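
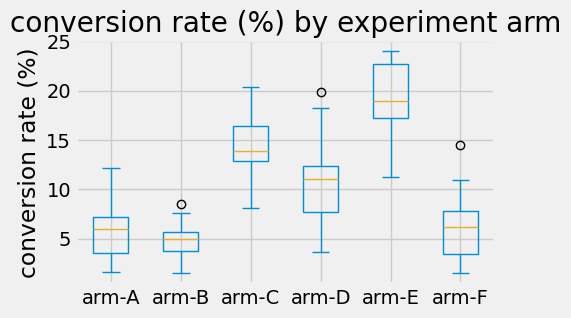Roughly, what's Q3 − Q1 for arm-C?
Q3 ≈ 16, Q1 ≈ 12; IQR ≈ 4.

≈ 4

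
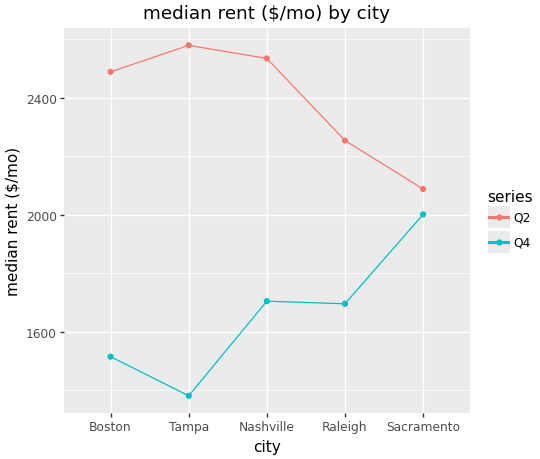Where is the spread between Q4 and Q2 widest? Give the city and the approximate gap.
Tampa, ≈ 1200 $/mo

Tampa: Q4 ≈ 1400, Q2 ≈ 2600 → gap ≈ 1200. Next-largest (Boston) is only ≈ 1000.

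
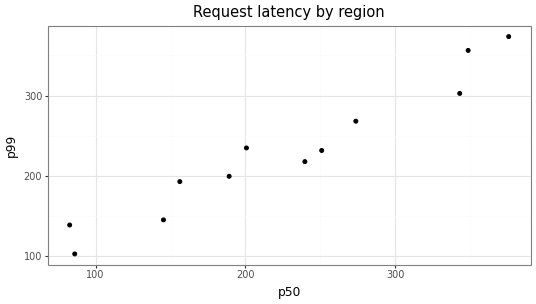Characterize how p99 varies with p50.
Points are positively correlated; strong (|r| ≈ 1.0).

positive, strong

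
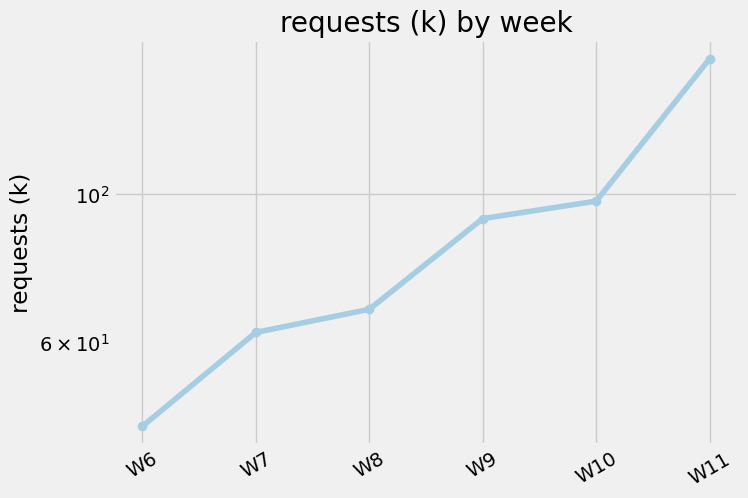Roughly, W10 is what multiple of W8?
W10 ≈ 100, W8 ≈ 70; 100/70 ≈ 1.43.

≈ 1.43×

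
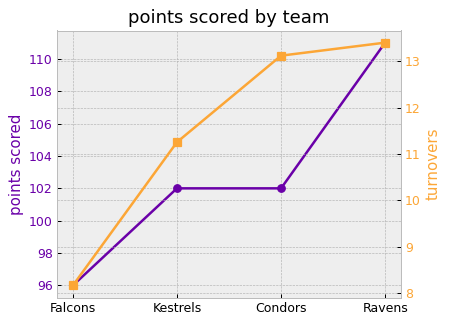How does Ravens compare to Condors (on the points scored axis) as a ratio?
Ravens ≈ 112, Condors ≈ 102; 112/102 ≈ 1.1.

≈ 1.1×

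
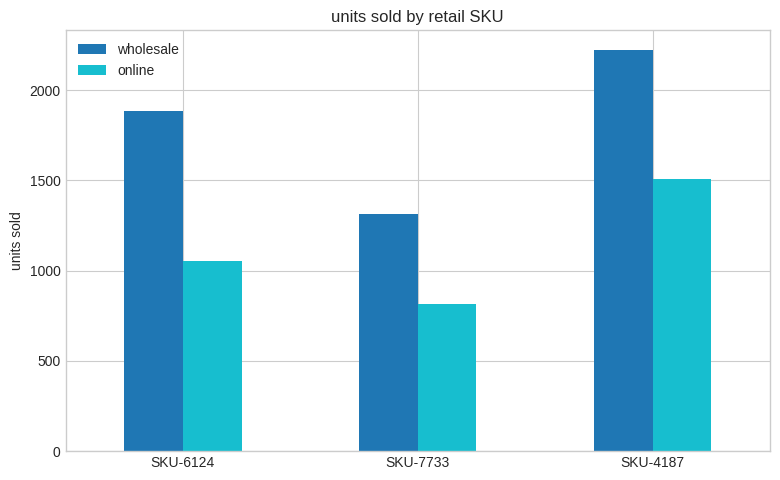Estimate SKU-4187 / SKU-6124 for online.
≈ 1.6×

SKU-4187 ≈ 1600, SKU-6124 ≈ 1000; 1600/1000 ≈ 1.6.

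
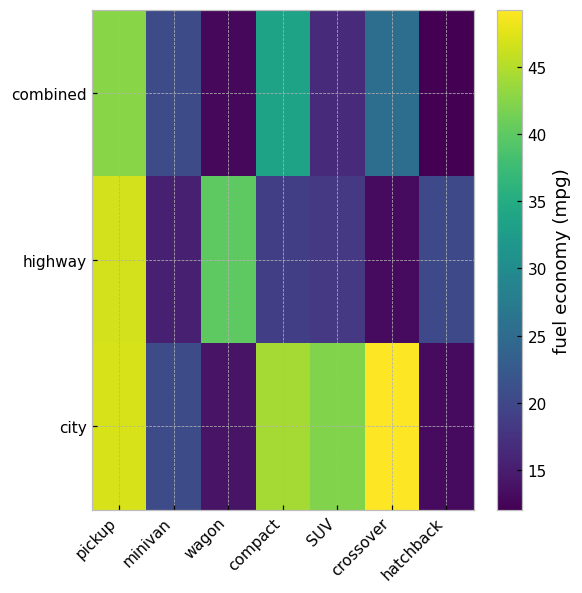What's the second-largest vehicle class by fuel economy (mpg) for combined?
Top 3 for combined: pickup ≈ 45, compact ≈ 35, crossover ≈ 25.

compact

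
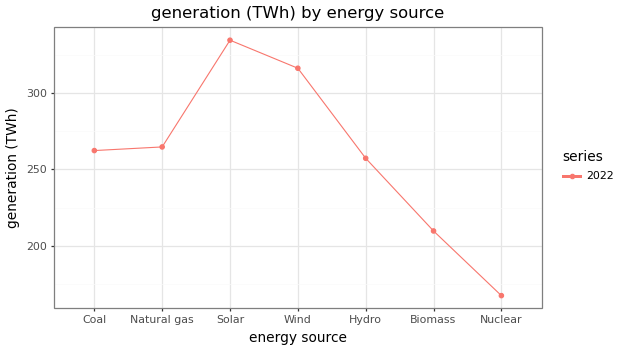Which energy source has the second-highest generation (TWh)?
Top 3: Solar ≈ 340, Wind ≈ 320, Natural gas ≈ 260.

Wind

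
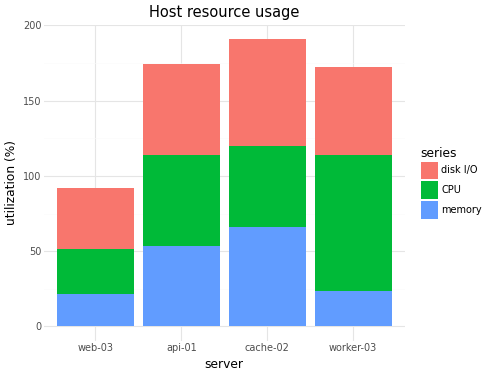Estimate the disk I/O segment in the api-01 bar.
≈ 60

disk I/O top ≈ 180, bottom ≈ 120; segment ≈ 60.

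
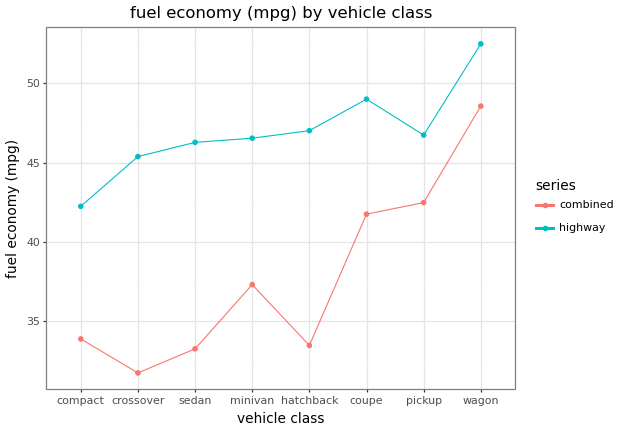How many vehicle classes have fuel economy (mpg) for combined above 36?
4

Above 36: minivan, coupe, pickup, wagon.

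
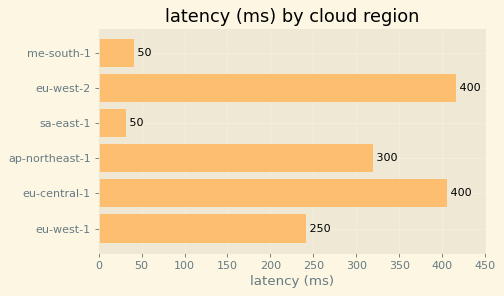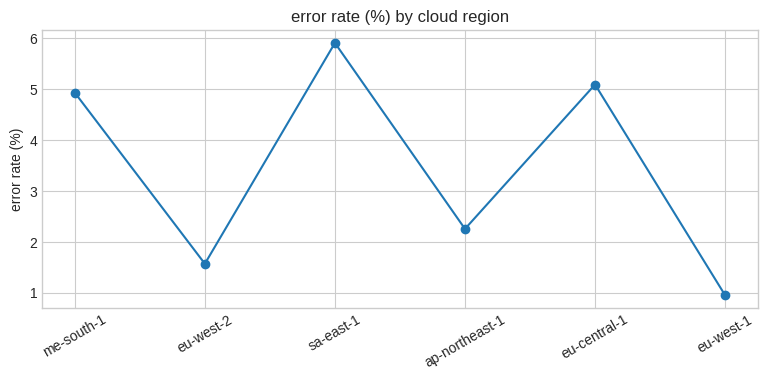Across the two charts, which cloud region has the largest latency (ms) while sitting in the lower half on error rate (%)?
Chart 2 median error rate (%) ≈ 4; below-median cloud regions: eu-west-2, ap-northeast-1, eu-west-1. Among those, eu-west-2 has the highest latency (ms) (≈ 400).

eu-west-2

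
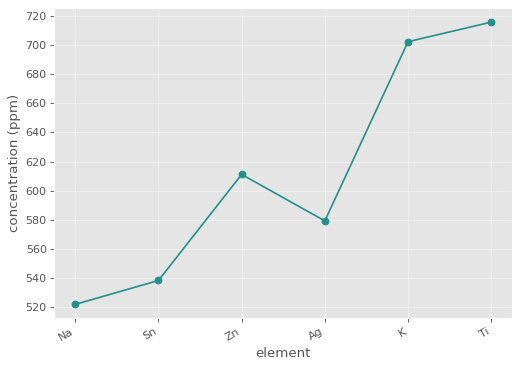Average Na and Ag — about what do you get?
(520 + 580) / 2 ≈ 550.

≈ 550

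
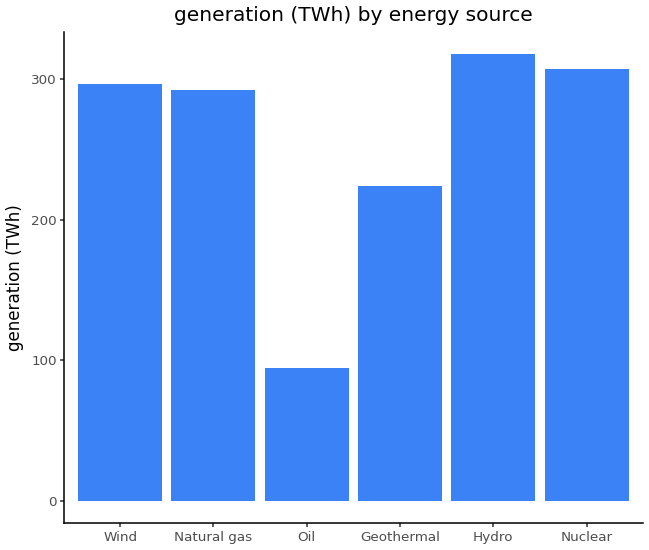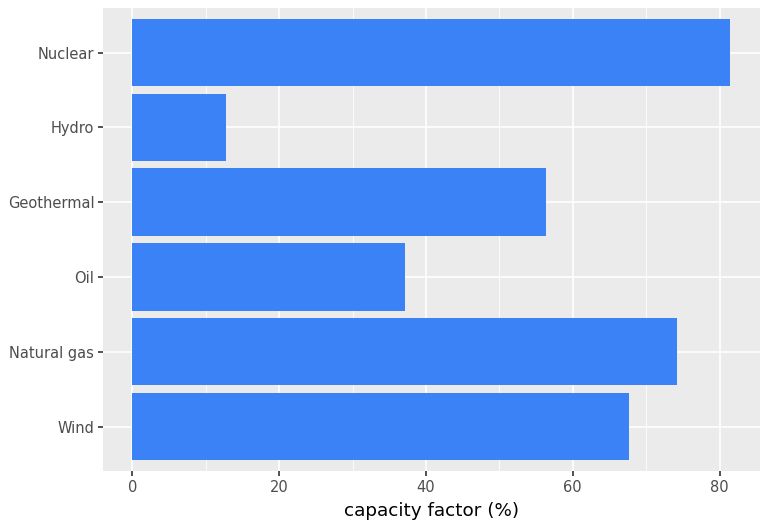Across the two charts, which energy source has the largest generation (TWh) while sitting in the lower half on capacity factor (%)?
Chart 2 median capacity factor (%) ≈ 60; below-median energy sources: Oil, Geothermal, Hydro. Among those, Hydro has the highest generation (TWh) (≈ 300).

Hydro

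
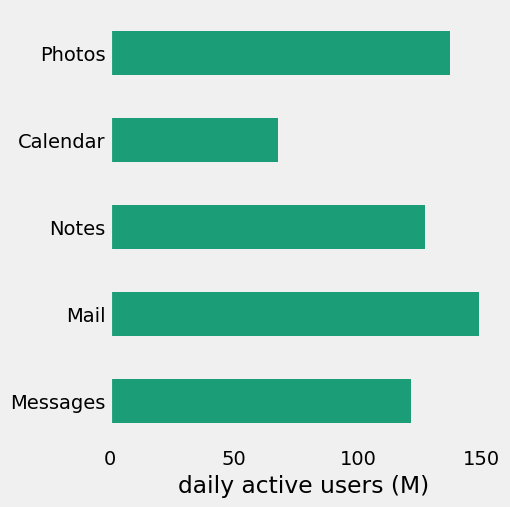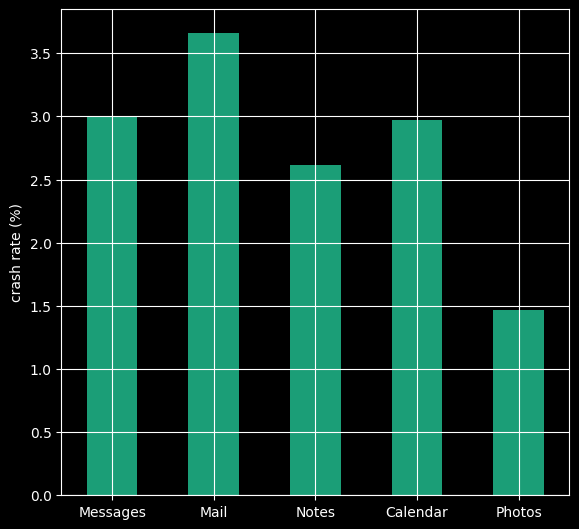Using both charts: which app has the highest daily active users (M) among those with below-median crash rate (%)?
Photos

Chart 2 median crash rate (%) ≈ 3; below-median apps: Notes, Photos. Among those, Photos has the highest daily active users (M) (≈ 140).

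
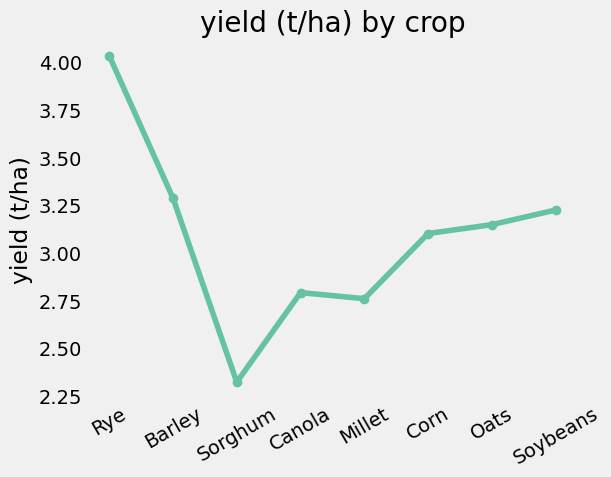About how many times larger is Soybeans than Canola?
Soybeans ≈ 3.2, Canola ≈ 2.8; 3.2/2.8 ≈ 1.14.

≈ 1.14×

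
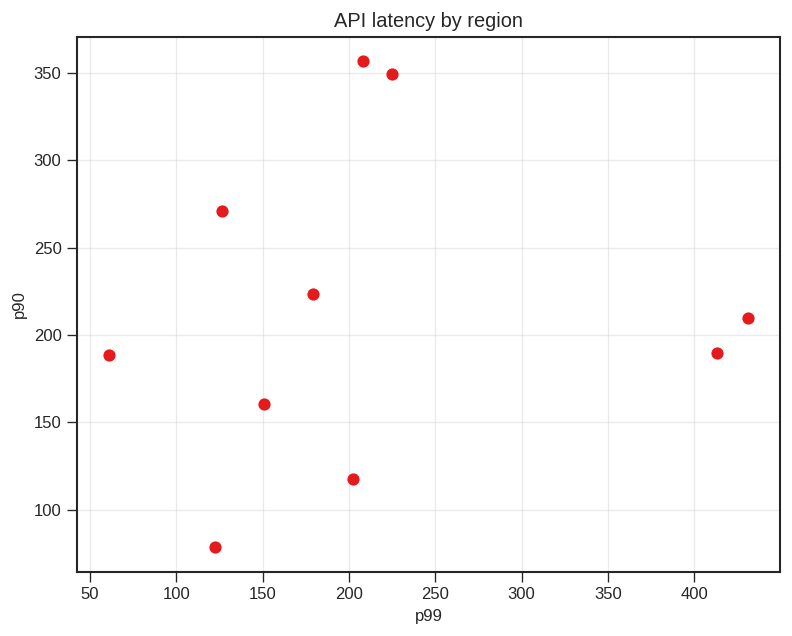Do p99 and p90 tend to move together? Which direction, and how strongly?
Points are roughly uncorrelated; weak (|r| ≈ 0.1).

no clear correlation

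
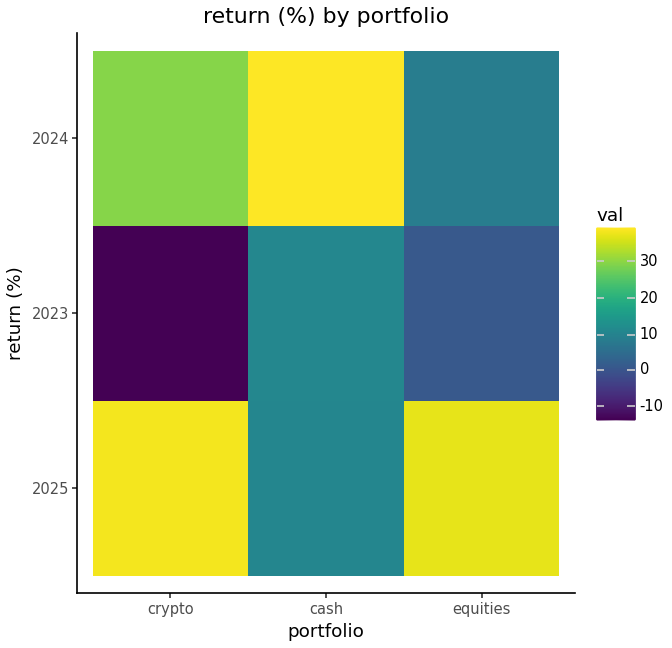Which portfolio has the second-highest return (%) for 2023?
Top 3 for 2023: cash ≈ 10, equities ≈ 0, crypto ≈ -15.

equities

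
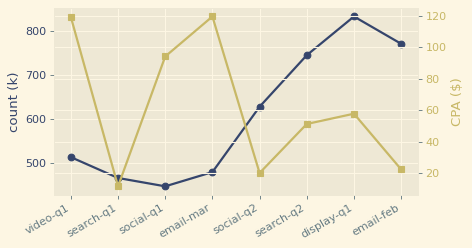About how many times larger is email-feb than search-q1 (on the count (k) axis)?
≈ 1.67×

email-feb ≈ 750, search-q1 ≈ 450; 750/450 ≈ 1.67.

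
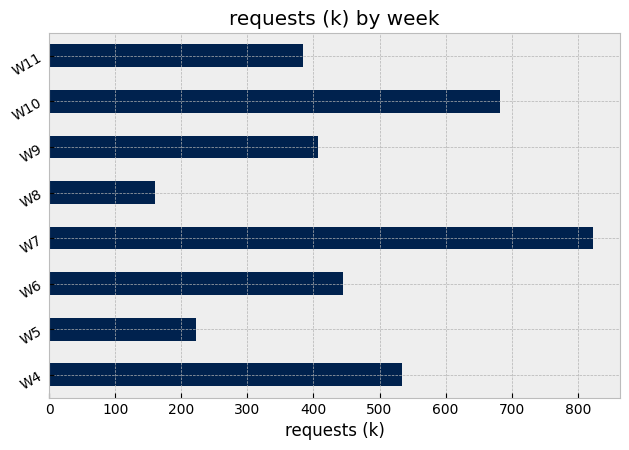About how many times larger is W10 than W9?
W10 ≈ 700, W9 ≈ 400; 700/400 ≈ 1.75.

≈ 1.75×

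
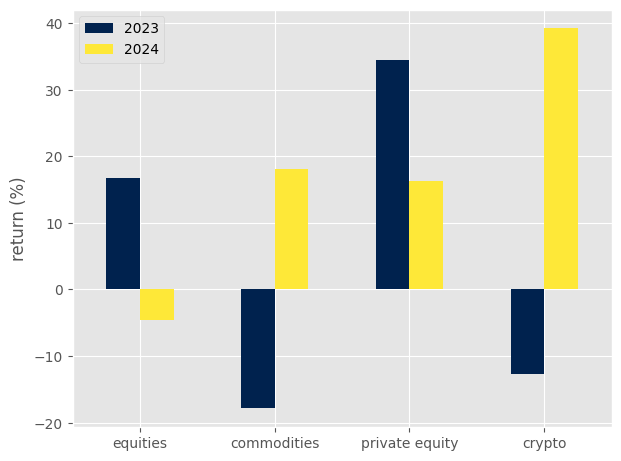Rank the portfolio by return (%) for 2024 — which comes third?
Top 4 for 2024: crypto ≈ 40, commodities ≈ 20, private equity ≈ 15, equities ≈ -5.

private equity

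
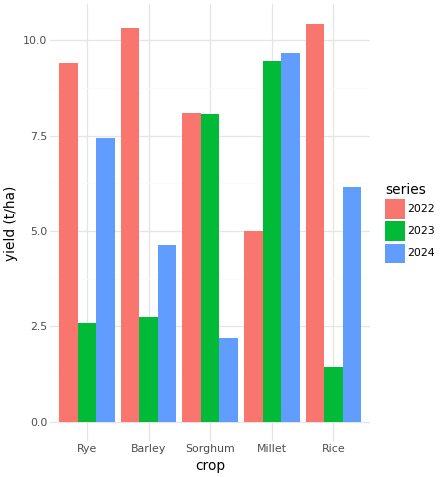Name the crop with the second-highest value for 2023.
Top 3 for 2023: Millet ≈ 9, Sorghum ≈ 8, Barley ≈ 3.

Sorghum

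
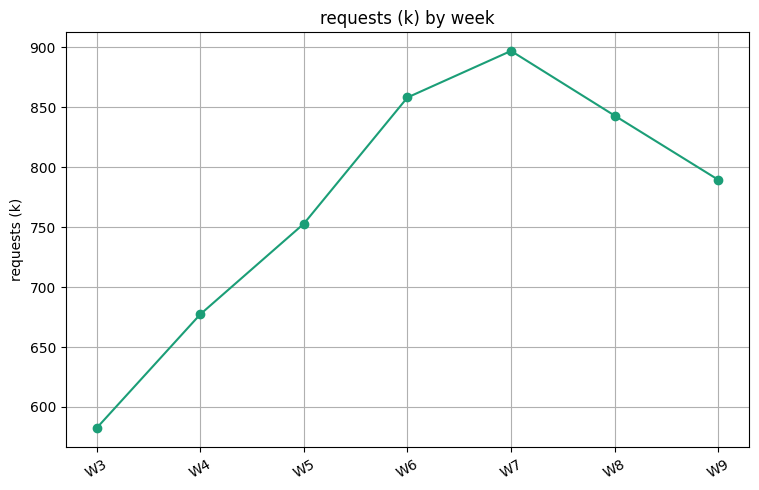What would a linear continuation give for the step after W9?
Last three: 900, 850, 800 → slope ≈ -50/step → next ≈ 750.

≈ 750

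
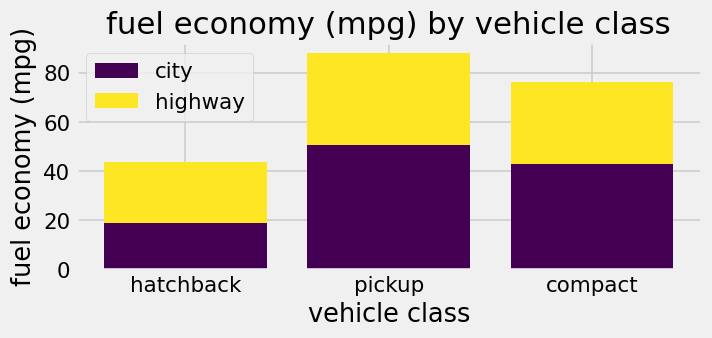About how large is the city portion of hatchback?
≈ 20

city top ≈ 20, bottom ≈ 0; segment ≈ 20.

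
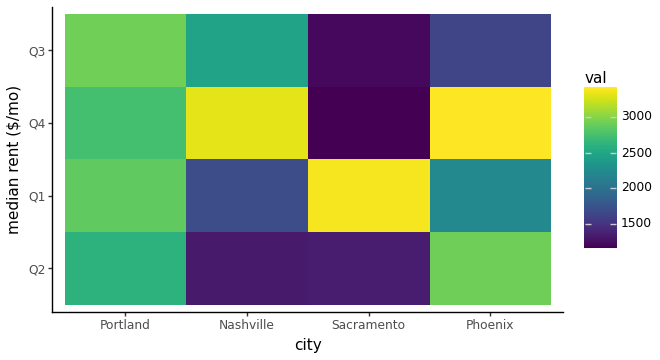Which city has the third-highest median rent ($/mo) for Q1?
Phoenix

Top 4 for Q1: Sacramento ≈ 3400, Portland ≈ 2800, Phoenix ≈ 2200, Nashville ≈ 1600.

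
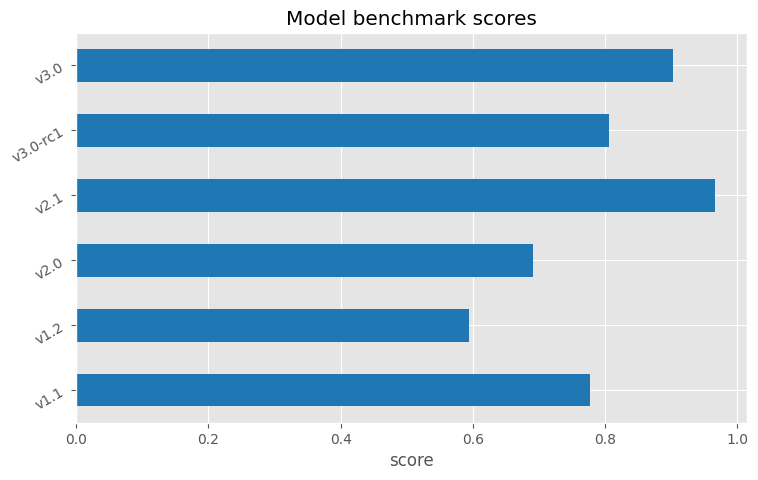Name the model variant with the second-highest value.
Top 3: v2.1 ≈ 1.0, v3.0 ≈ 0.9, v3.0-rc1 ≈ 0.8.

v3.0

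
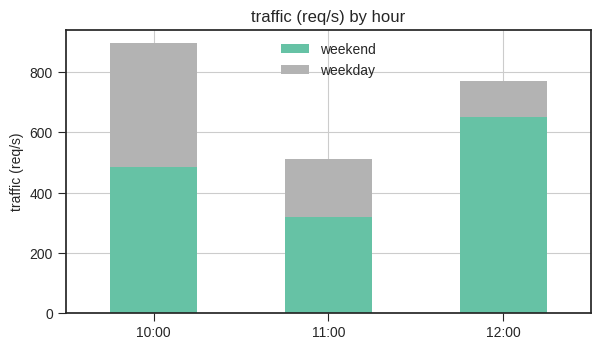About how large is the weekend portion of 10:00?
weekend top ≈ 500, bottom ≈ 0; segment ≈ 500.

≈ 500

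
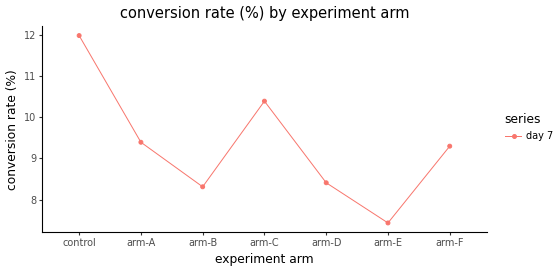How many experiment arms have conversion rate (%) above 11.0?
Above 11.0: control.

1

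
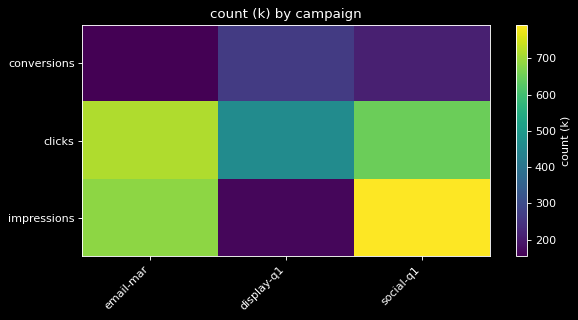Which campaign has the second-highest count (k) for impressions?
email-mar

Top 3 for impressions: social-q1 ≈ 800, email-mar ≈ 700, display-q1 ≈ 200.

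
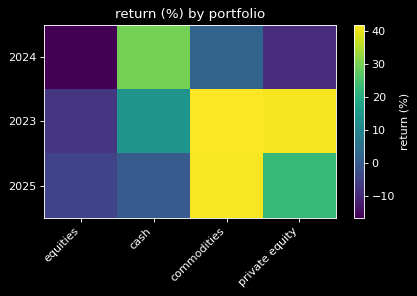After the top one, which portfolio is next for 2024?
Top 3 for 2024: cash ≈ 30, commodities ≈ 0, private equity ≈ -10.

commodities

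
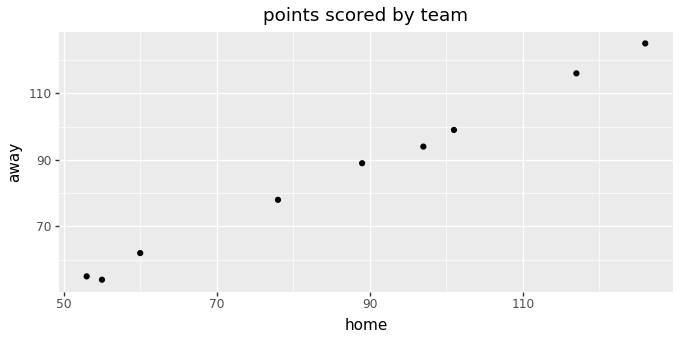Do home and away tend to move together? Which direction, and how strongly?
positive, strong

Points are positively correlated; strong (|r| ≈ 1.0).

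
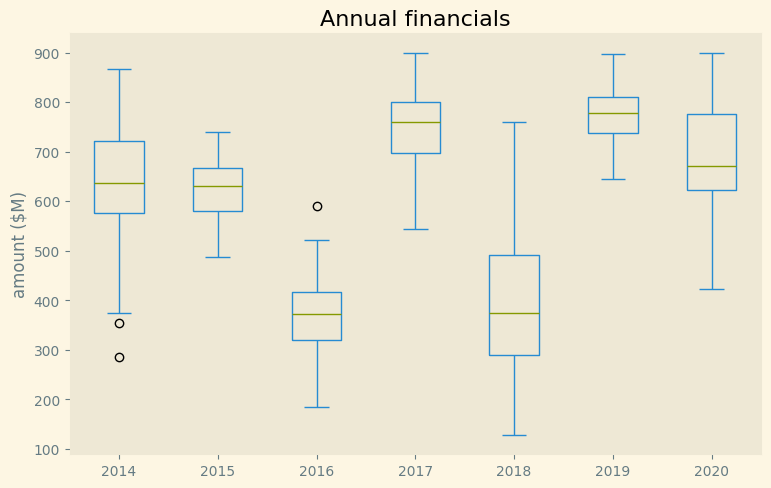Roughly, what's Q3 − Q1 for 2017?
Q3 ≈ 800, Q1 ≈ 700; IQR ≈ 100.

≈ 100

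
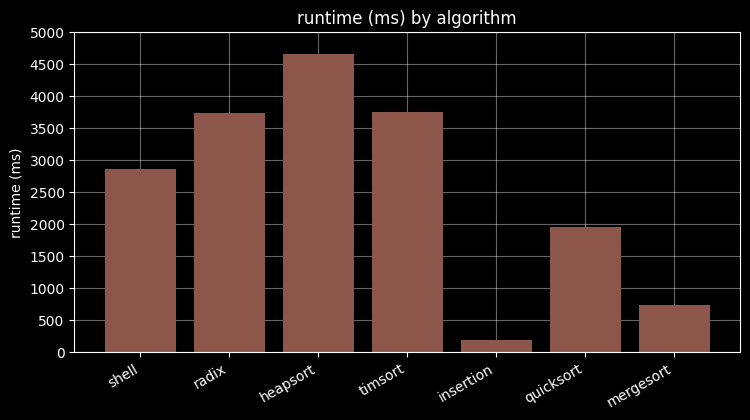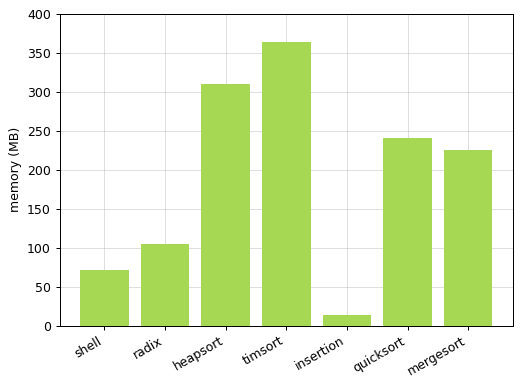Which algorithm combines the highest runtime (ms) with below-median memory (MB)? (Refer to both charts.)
Chart 2 median memory (MB) ≈ 250; below-median algorithms: shell, radix, insertion. Among those, radix has the highest runtime (ms) (≈ 3500).

radix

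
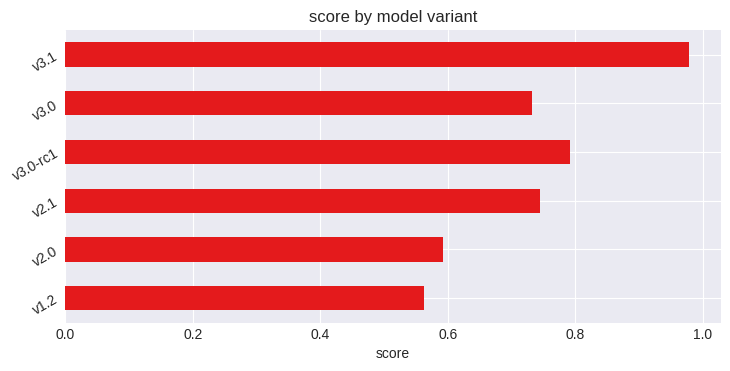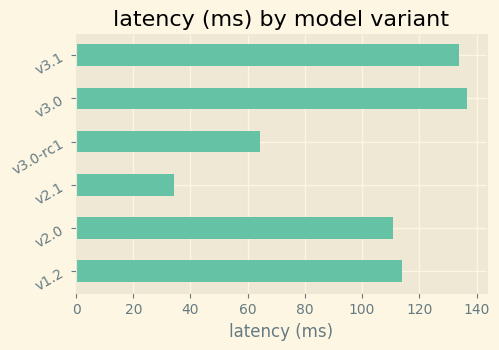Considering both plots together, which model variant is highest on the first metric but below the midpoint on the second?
Chart 2 median latency (ms) ≈ 120; below-median model variants: v2.0, v2.1, v3.0-rc1. Among those, v3.0-rc1 has the highest score (≈ 0.8).

v3.0-rc1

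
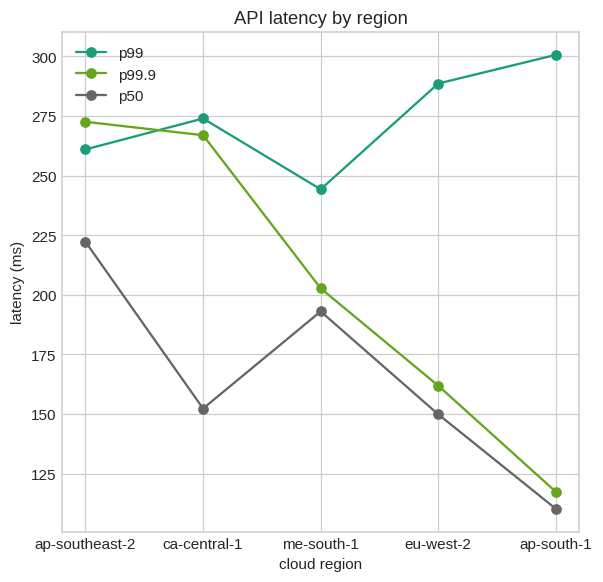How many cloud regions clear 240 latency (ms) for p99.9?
2

Above 240: ap-southeast-2, ca-central-1.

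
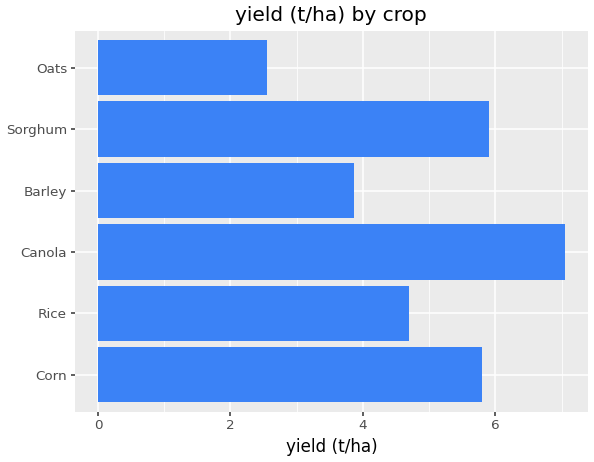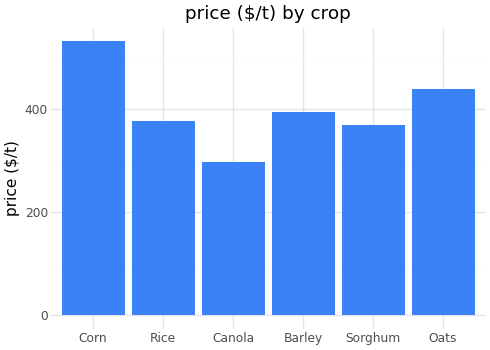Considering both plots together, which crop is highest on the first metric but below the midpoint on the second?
Chart 2 median price ($/t) ≈ 400; below-median crops: Rice, Canola, Sorghum. Among those, Canola has the highest yield (t/ha) (≈ 7).

Canola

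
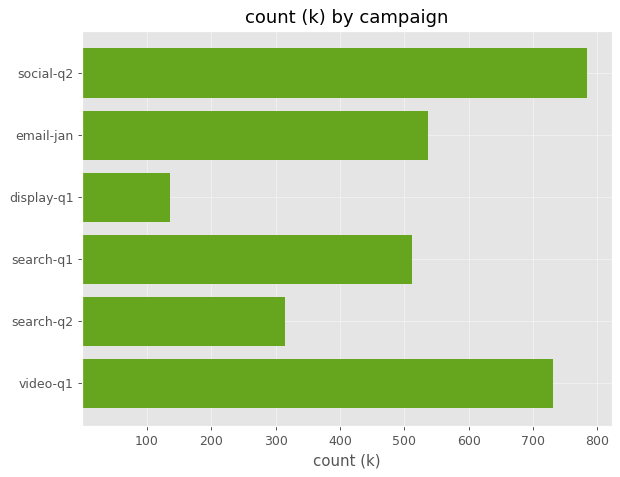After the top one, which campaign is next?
video-q1

Top 3: social-q2 ≈ 800, video-q1 ≈ 700, email-jan ≈ 500.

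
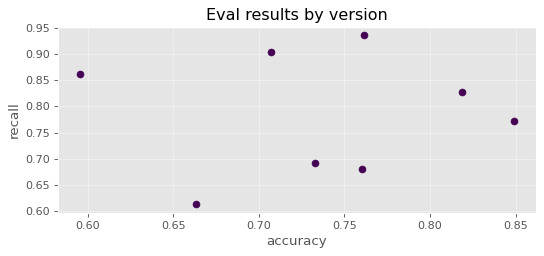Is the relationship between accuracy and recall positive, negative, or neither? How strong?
no clear correlation

Points are roughly uncorrelated; weak (|r| ≈ 0.0).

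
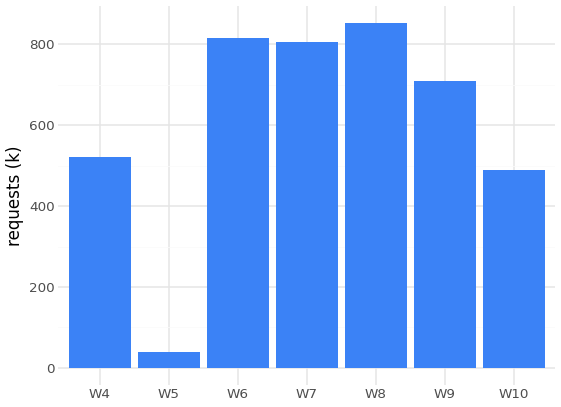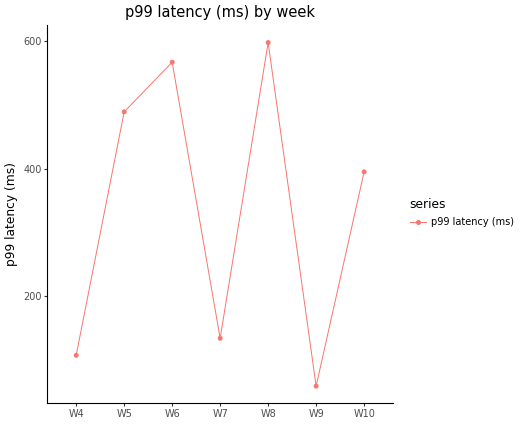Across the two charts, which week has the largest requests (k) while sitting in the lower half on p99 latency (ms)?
W7

Chart 2 median p99 latency (ms) ≈ 400; below-median weeks: W4, W7, W9. Among those, W7 has the highest requests (k) (≈ 800).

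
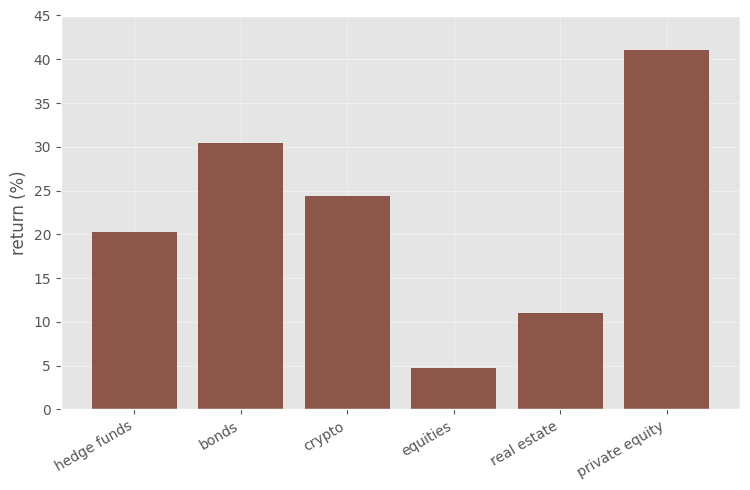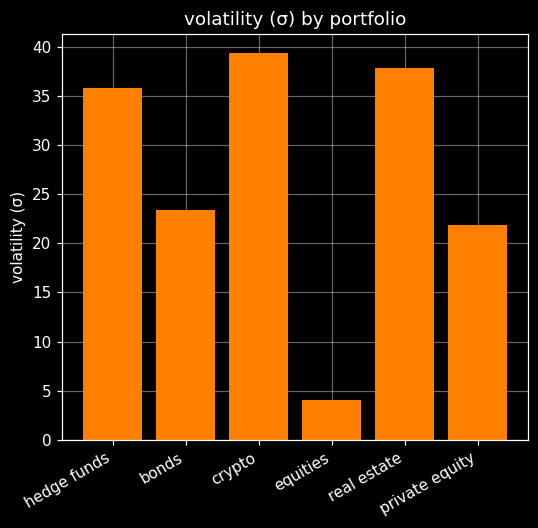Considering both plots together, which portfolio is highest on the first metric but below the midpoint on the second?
private equity

Chart 2 median volatility (σ) ≈ 30; below-median portfolios: bonds, equities, private equity. Among those, private equity has the highest return (%) (≈ 40).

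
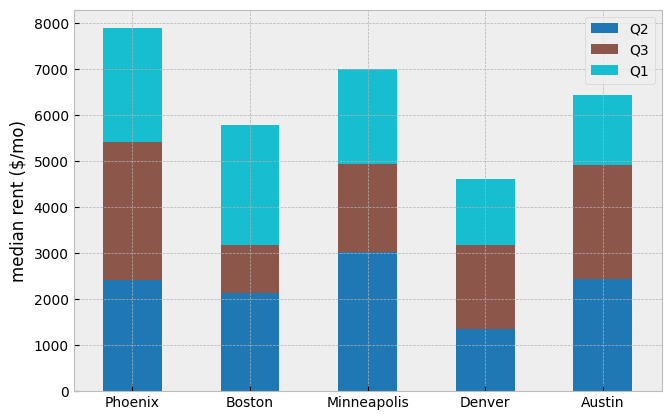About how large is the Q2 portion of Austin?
Q2 top ≈ 2000, bottom ≈ 0; segment ≈ 2000.

≈ 2000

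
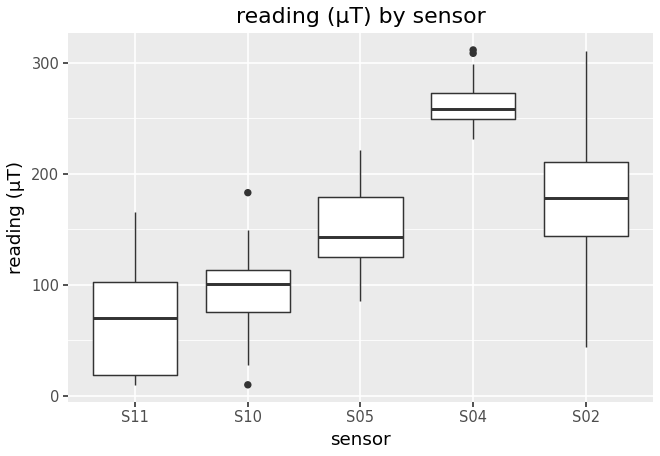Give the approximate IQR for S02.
Q3 ≈ 220, Q1 ≈ 140; IQR ≈ 80.

≈ 80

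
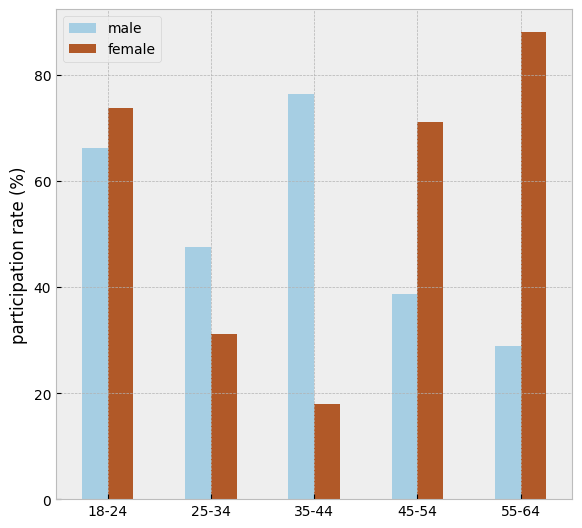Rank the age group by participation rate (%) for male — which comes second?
Top 3 for male: 35-44 ≈ 80, 18-24 ≈ 70, 25-34 ≈ 50.

18-24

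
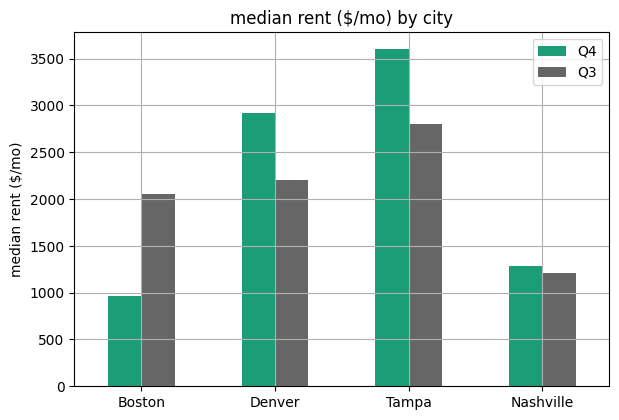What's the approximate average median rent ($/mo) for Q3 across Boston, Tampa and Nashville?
≈ 2000

(2000 + 3000 + 1000) / 3 ≈ 2000.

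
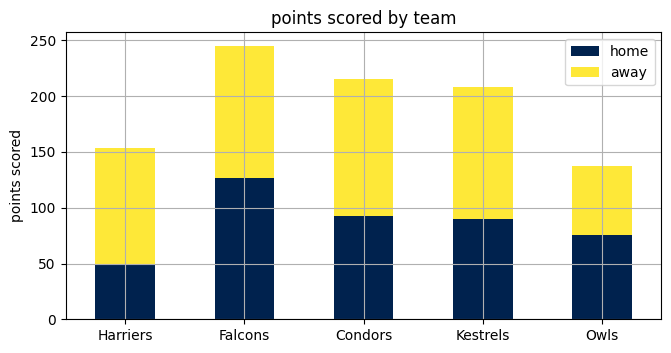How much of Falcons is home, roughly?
home top ≈ 125, bottom ≈ 0; segment ≈ 125.

≈ 125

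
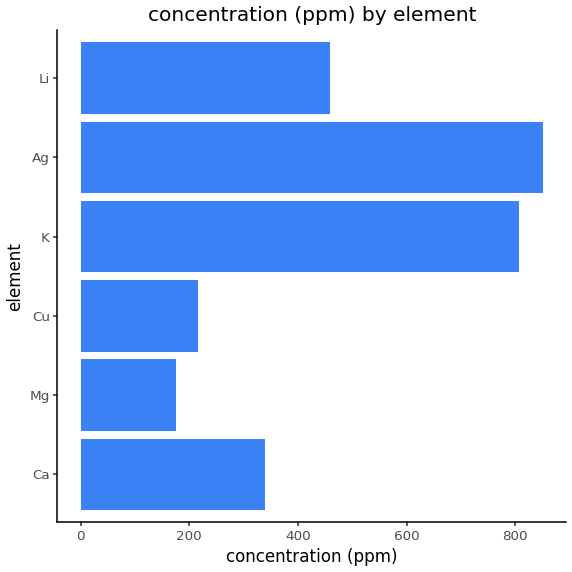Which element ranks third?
Top 4: Ag ≈ 900, K ≈ 800, Li ≈ 500, Ca ≈ 300.

Li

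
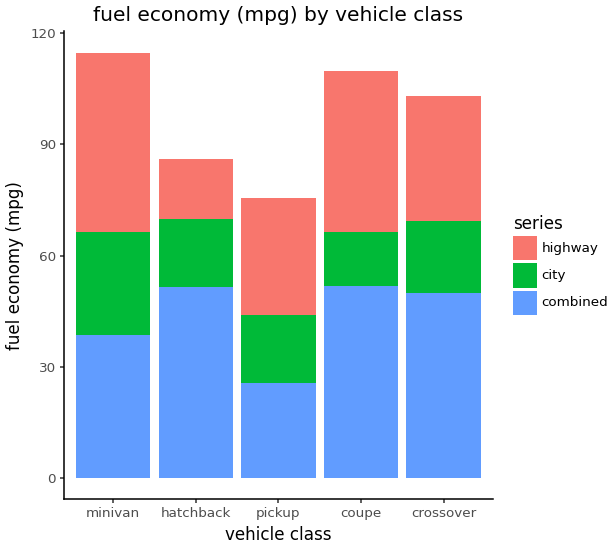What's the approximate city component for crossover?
city top ≈ 70, bottom ≈ 50; segment ≈ 20.

≈ 20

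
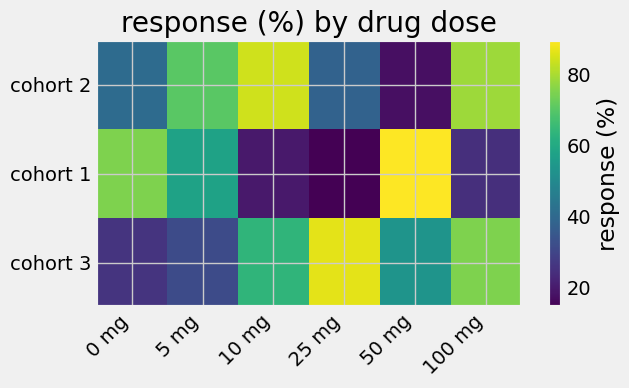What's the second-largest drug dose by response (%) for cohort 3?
Top 3 for cohort 3: 25 mg ≈ 90, 100 mg ≈ 80, 10 mg ≈ 60.

100 mg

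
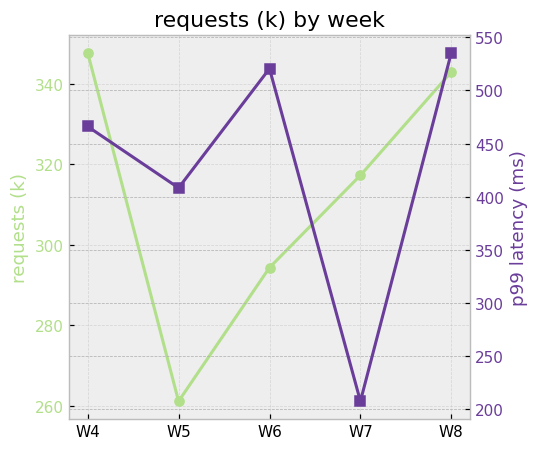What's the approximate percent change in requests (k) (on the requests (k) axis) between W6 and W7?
W6 ≈ 290, W7 ≈ 320; (320 − 290) / 290 ≈ +10.3%.

≈ +10.3%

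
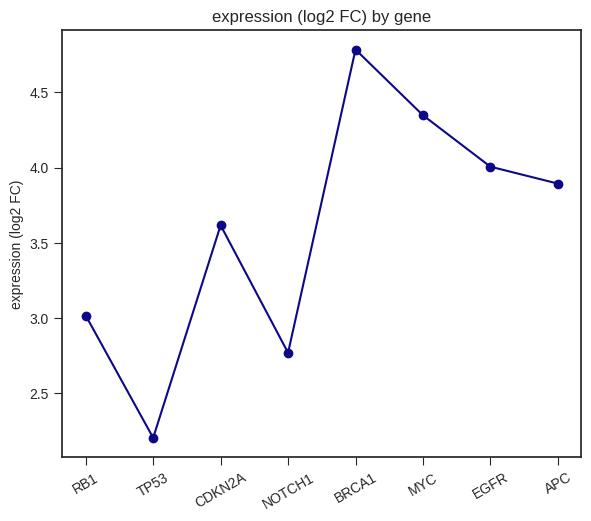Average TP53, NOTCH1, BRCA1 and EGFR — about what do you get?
≈ 3.5

(2.0 + 3.0 + 5.0 + 4.0) / 4 ≈ 3.5.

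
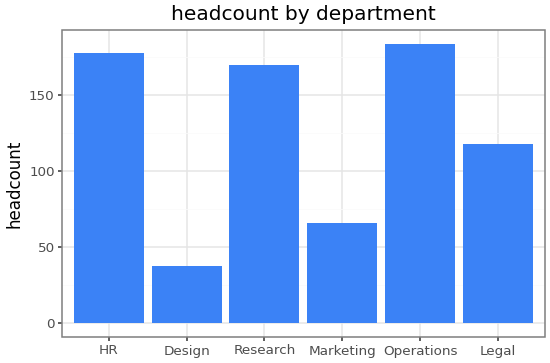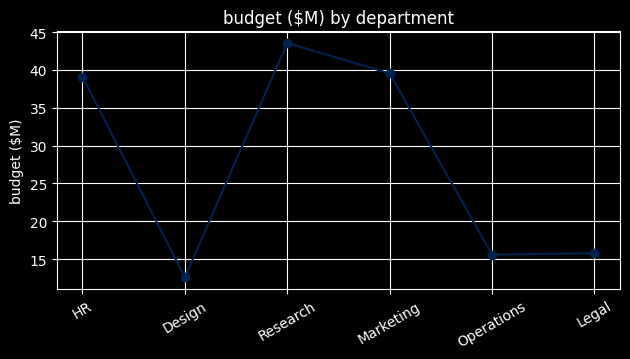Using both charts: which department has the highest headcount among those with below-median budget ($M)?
Operations

Chart 2 median budget ($M) ≈ 25; below-median departments: Design, Operations, Legal. Among those, Operations has the highest headcount (≈ 180).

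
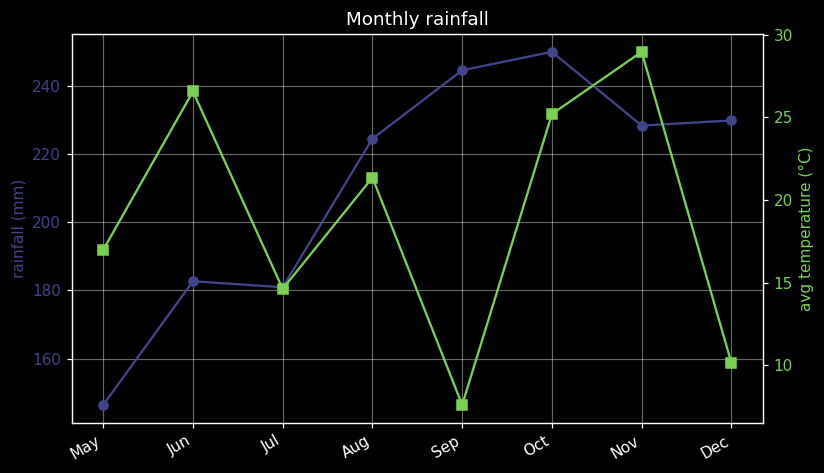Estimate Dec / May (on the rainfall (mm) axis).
Dec ≈ 230, May ≈ 150; 230/150 ≈ 1.53.

≈ 1.53×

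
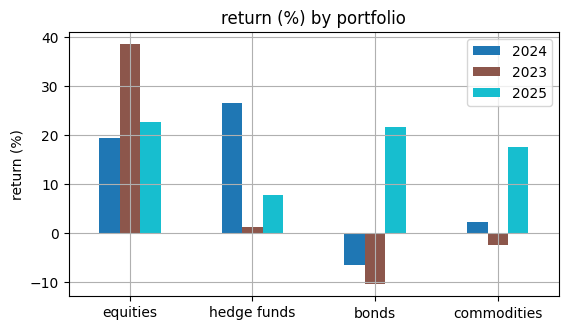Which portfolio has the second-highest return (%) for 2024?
equities

Top 3 for 2024: hedge funds ≈ 25, equities ≈ 20, commodities ≈ 0.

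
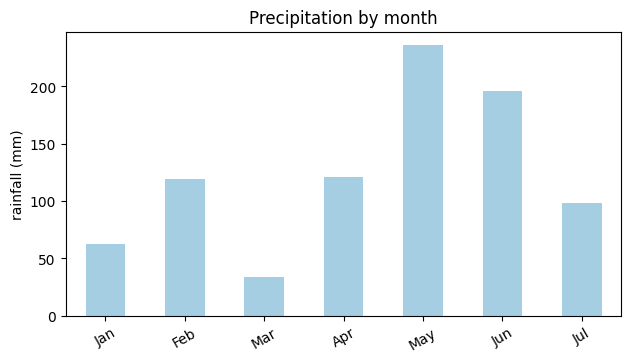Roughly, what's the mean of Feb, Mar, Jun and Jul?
(120 + 40 + 200 + 100) / 4 ≈ 115.

≈ 115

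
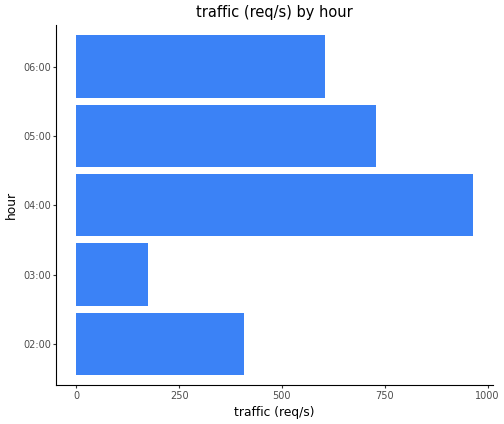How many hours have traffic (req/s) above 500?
Above 500: 04:00, 05:00, 06:00.

3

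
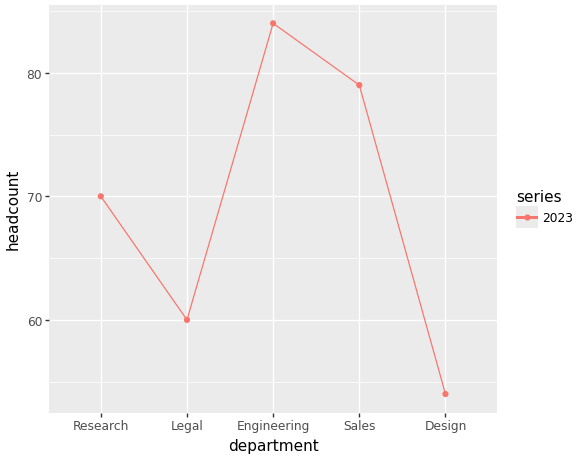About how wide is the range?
≈ 30

Max Engineering ≈ 85, min Design ≈ 55; range ≈ 30.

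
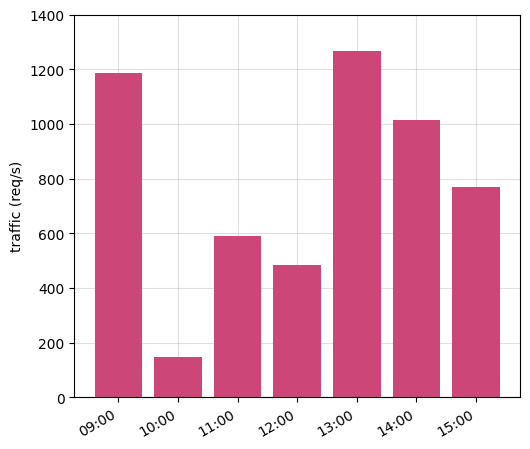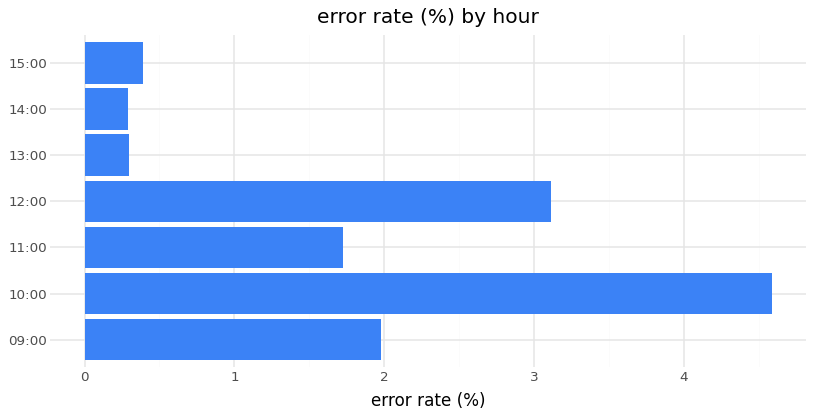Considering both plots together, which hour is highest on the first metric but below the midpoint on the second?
13:00

Chart 2 median error rate (%) ≈ 1.5; below-median hours: 13:00, 14:00, 15:00. Among those, 13:00 has the highest traffic (req/s) (≈ 1200).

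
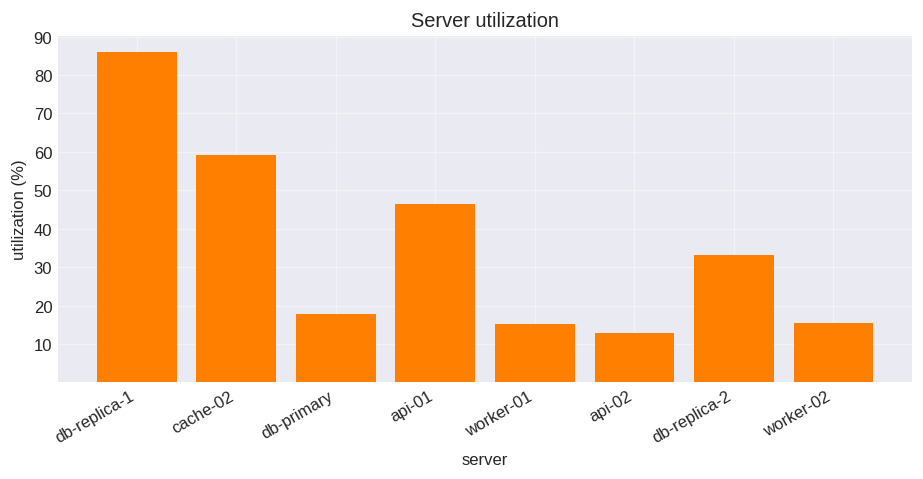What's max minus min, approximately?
≈ 80

Max db-replica-1 ≈ 90, min api-02 ≈ 10; range ≈ 80.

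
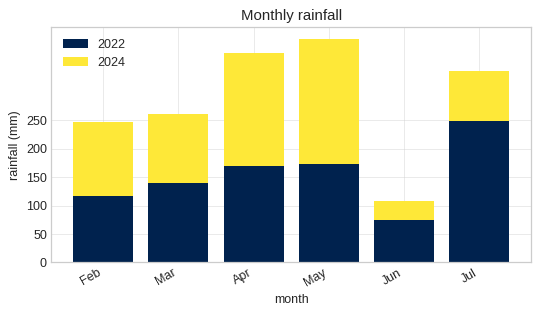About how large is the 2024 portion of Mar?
≈ 100

2024 top ≈ 250, bottom ≈ 150; segment ≈ 100.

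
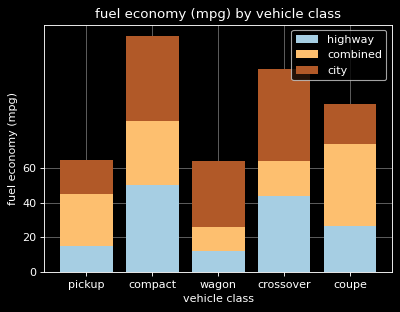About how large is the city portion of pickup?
≈ 20

city top ≈ 60, bottom ≈ 40; segment ≈ 20.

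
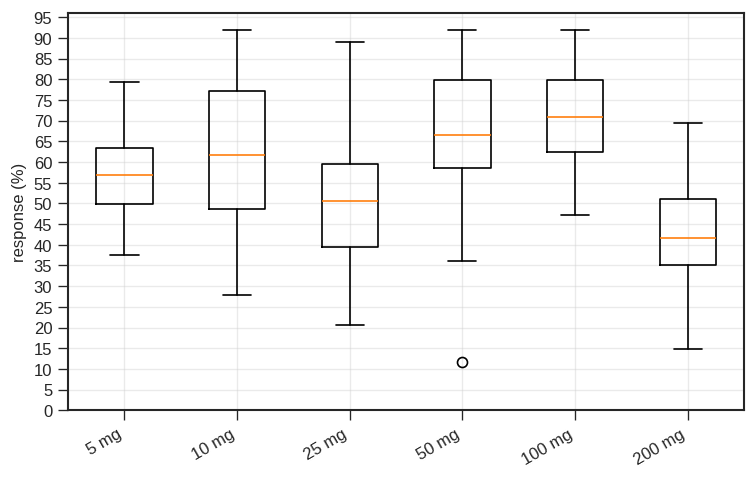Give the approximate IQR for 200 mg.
Q3 ≈ 50, Q1 ≈ 35; IQR ≈ 15.

≈ 15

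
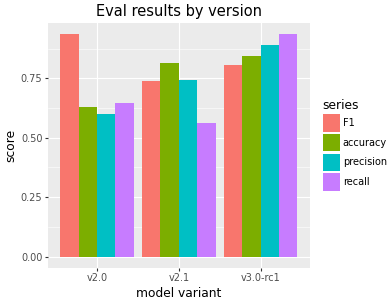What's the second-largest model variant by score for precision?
v2.1

Top 3 for precision: v3.0-rc1 ≈ 0.9, v2.1 ≈ 0.7, v2.0 ≈ 0.6.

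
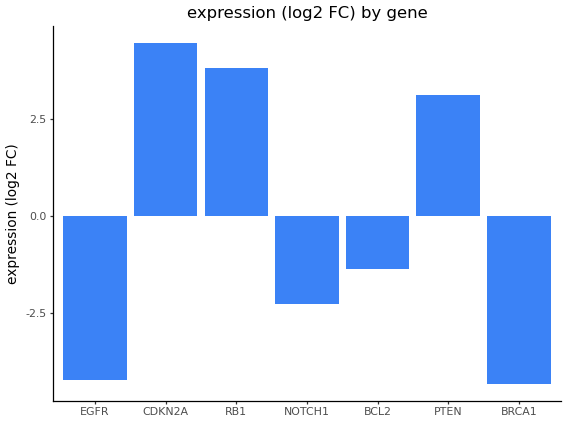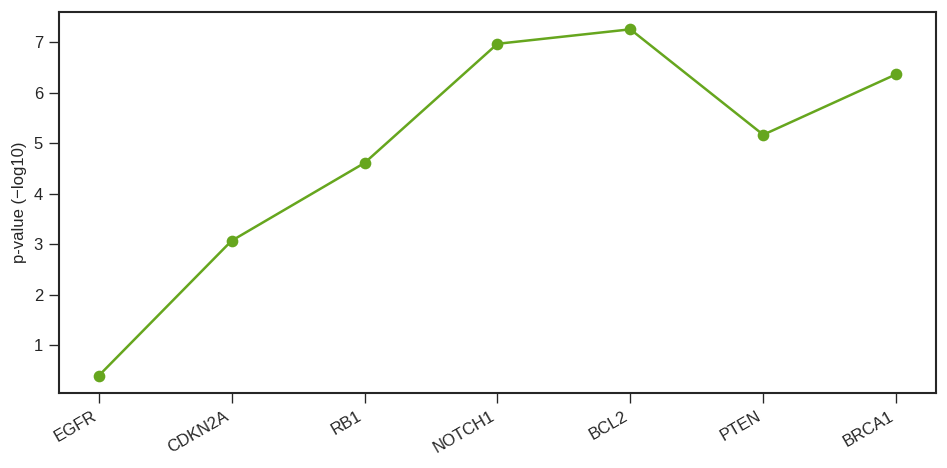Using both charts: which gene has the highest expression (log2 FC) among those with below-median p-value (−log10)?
Chart 2 median p-value (−log10) ≈ 5; below-median genes: EGFR, CDKN2A, RB1. Among those, CDKN2A has the highest expression (log2 FC) (≈ 4.5).

CDKN2A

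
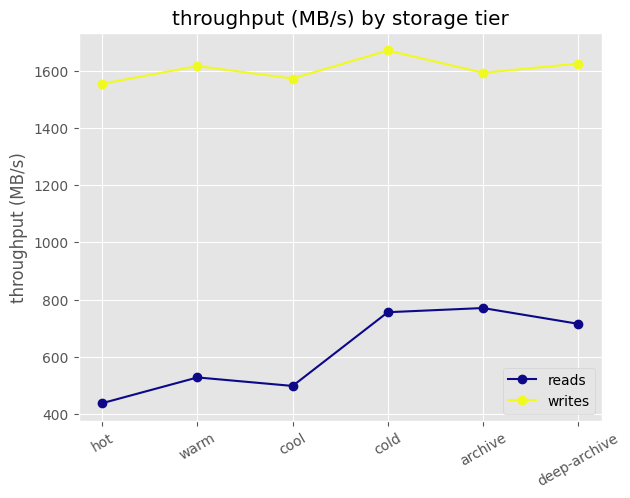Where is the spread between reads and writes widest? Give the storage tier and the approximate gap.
hot, ≈ 1200 MB/s

hot: reads ≈ 400, writes ≈ 1600 → gap ≈ 1200. Next-largest (warm) is only ≈ 1000.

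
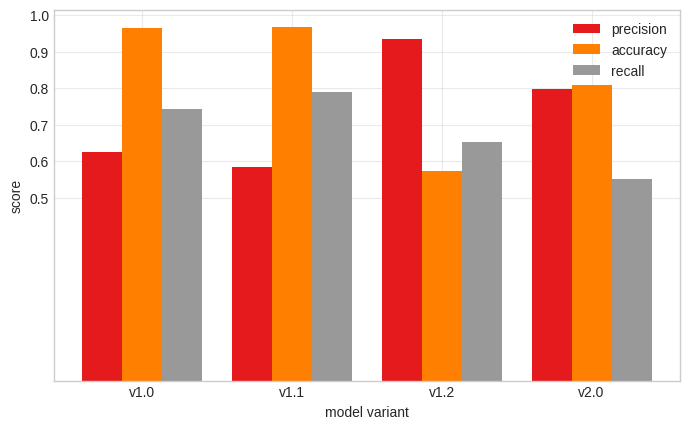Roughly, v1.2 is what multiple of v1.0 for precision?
v1.2 ≈ 0.9, v1.0 ≈ 0.6; 0.9/0.6 ≈ 1.5.

≈ 1.5×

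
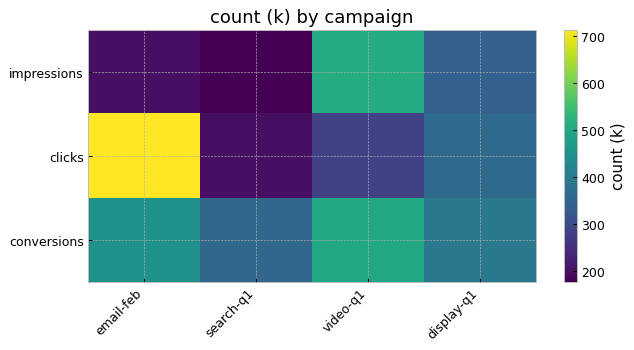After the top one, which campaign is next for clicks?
Top 3 for clicks: email-feb ≈ 700, display-q1 ≈ 350, video-q1 ≈ 300.

display-q1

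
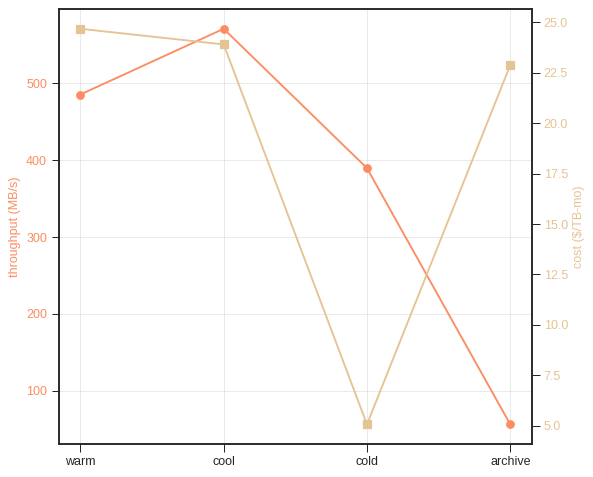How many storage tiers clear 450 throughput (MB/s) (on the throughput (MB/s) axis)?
2

Above 450: warm, cool.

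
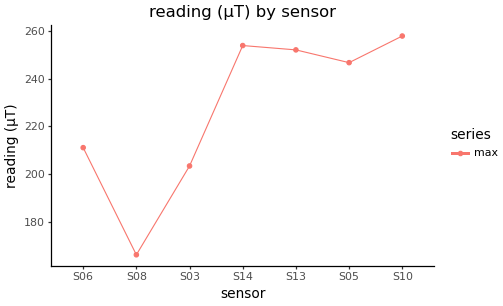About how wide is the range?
Max S10 ≈ 260, min S08 ≈ 170; range ≈ 90.

≈ 90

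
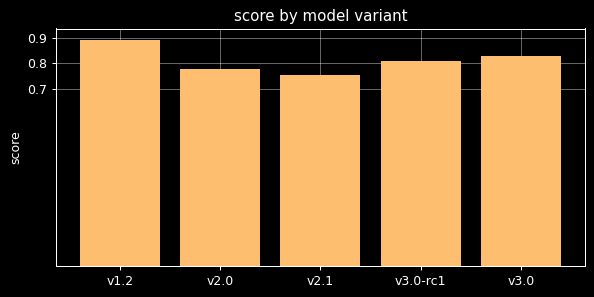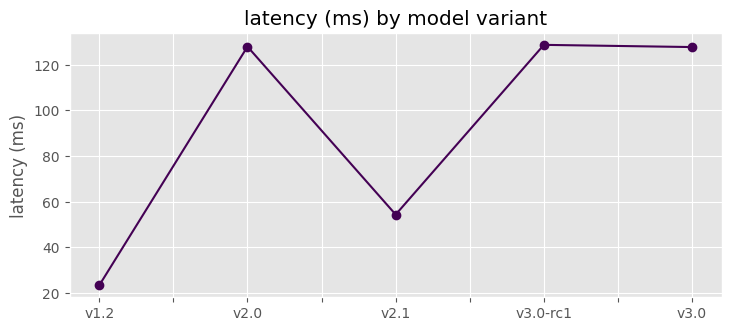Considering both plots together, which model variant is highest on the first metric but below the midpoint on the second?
v1.2

Chart 2 median latency (ms) ≈ 120; below-median model variants: v1.2, v2.1. Among those, v1.2 has the highest score (≈ 0.9).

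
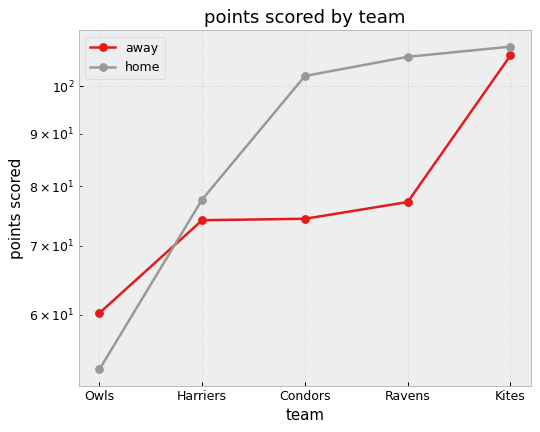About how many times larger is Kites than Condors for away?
≈ 1.4×

Kites ≈ 105, Condors ≈ 75; 105/75 ≈ 1.4.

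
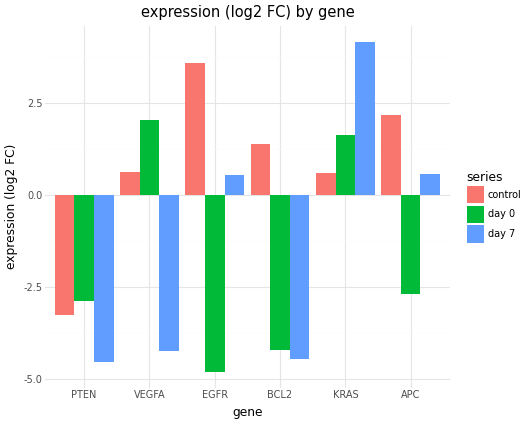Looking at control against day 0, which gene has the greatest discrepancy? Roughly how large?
EGFR: control ≈ 4, day 0 ≈ -5 → gap ≈ 9. Next-largest (BCL2) is only ≈ 5.

EGFR, ≈ 9 log2 FC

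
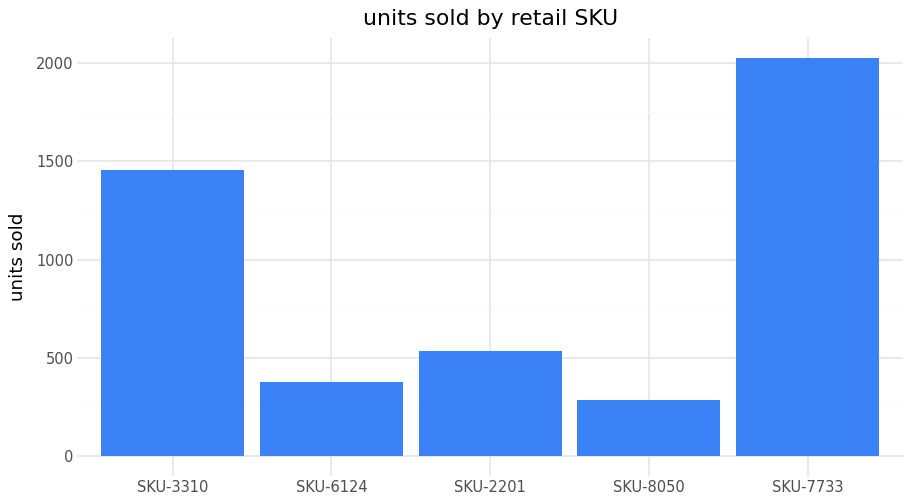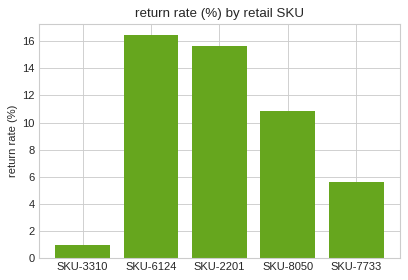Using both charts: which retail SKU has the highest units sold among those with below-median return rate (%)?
SKU-7733

Chart 2 median return rate (%) ≈ 10; below-median retail SKUs: SKU-3310, SKU-7733. Among those, SKU-7733 has the highest units sold (≈ 2000).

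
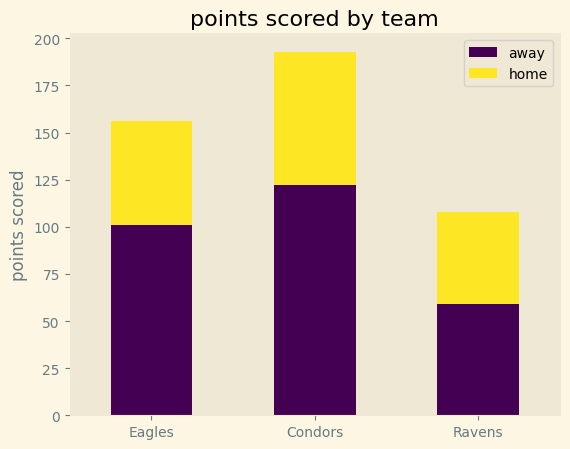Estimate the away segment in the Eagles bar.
away top ≈ 100, bottom ≈ 0; segment ≈ 100.

≈ 100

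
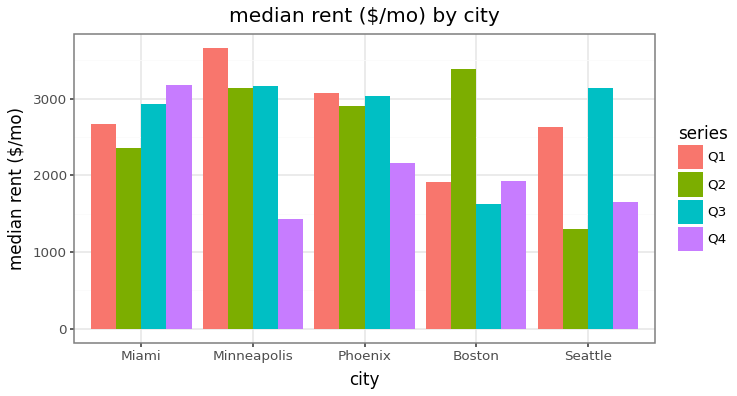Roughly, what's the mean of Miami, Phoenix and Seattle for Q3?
≈ 3000

(3000 + 3000 + 3000) / 3 ≈ 3000.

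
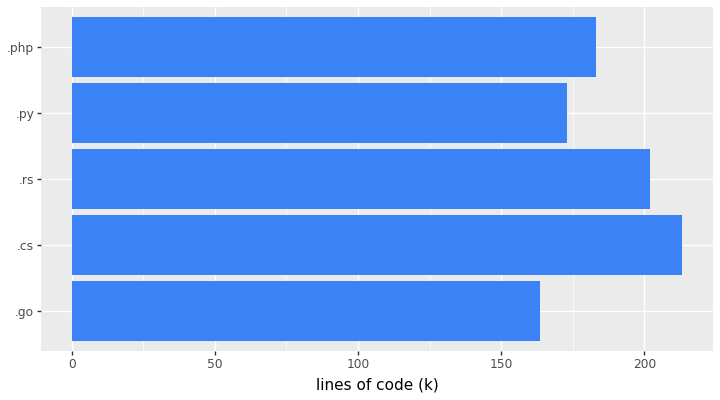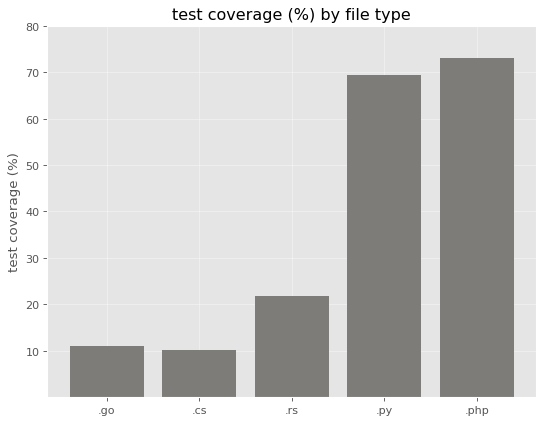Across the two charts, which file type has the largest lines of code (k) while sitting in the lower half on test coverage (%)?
.cs

Chart 2 median test coverage (%) ≈ 20; below-median file types: .go, .cs. Among those, .cs has the highest lines of code (k) (≈ 220).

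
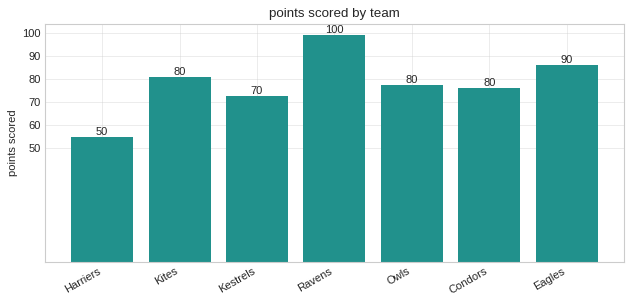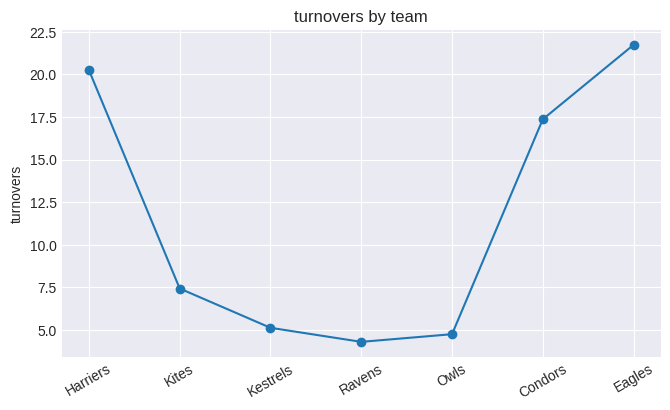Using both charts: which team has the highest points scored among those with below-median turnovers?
Chart 2 median turnovers ≈ 8; below-median teams: Kestrels, Ravens, Owls. Among those, Ravens has the highest points scored (≈ 100).

Ravens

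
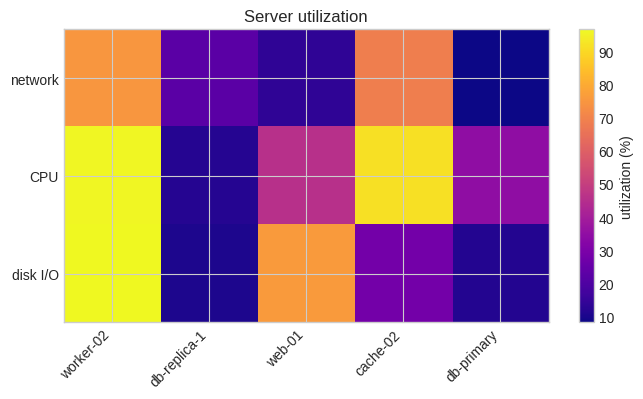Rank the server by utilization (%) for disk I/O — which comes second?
web-01

Top 3 for disk I/O: worker-02 ≈ 100, web-01 ≈ 80, cache-02 ≈ 30.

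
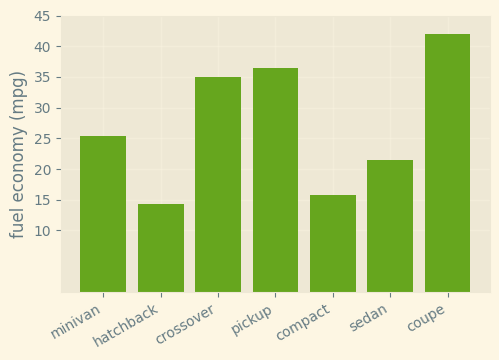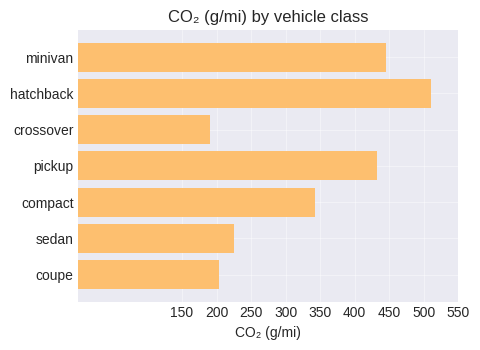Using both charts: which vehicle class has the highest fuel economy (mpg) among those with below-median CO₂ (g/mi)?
coupe

Chart 2 median CO₂ (g/mi) ≈ 350; below-median vehicle classes: crossover, sedan, coupe. Among those, coupe has the highest fuel economy (mpg) (≈ 40).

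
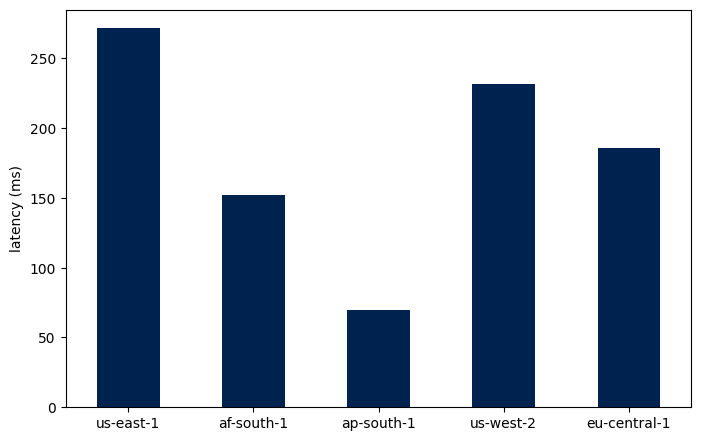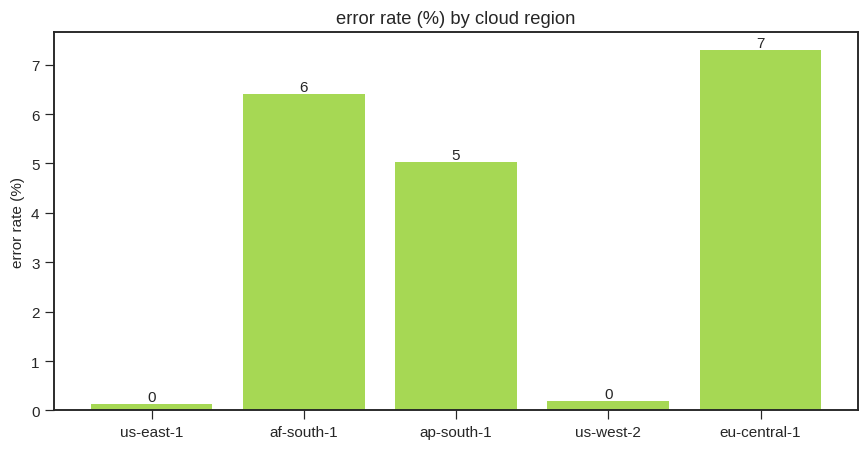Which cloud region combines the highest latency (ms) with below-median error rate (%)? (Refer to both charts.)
us-east-1

Chart 2 median error rate (%) ≈ 5; below-median cloud regions: us-east-1, us-west-2. Among those, us-east-1 has the highest latency (ms) (≈ 275).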